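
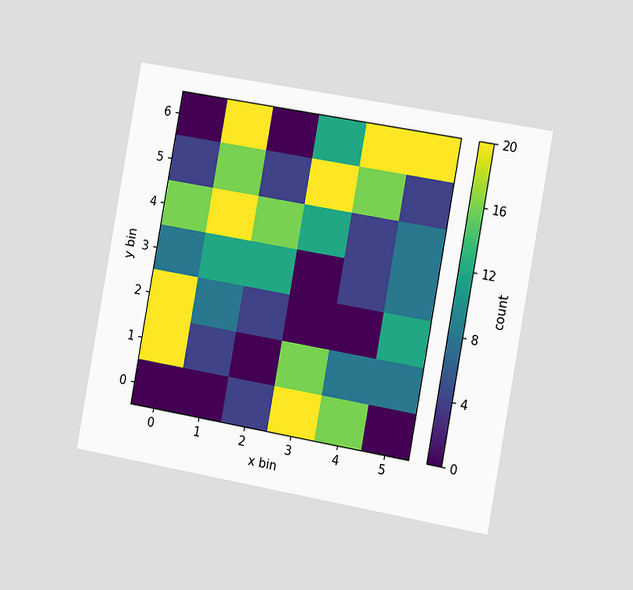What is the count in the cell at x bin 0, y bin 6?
The chart is tilted about 10° clockwise and viewed slightly from the right. Matching the cell (0, 6) against the colorbar gives 0.

0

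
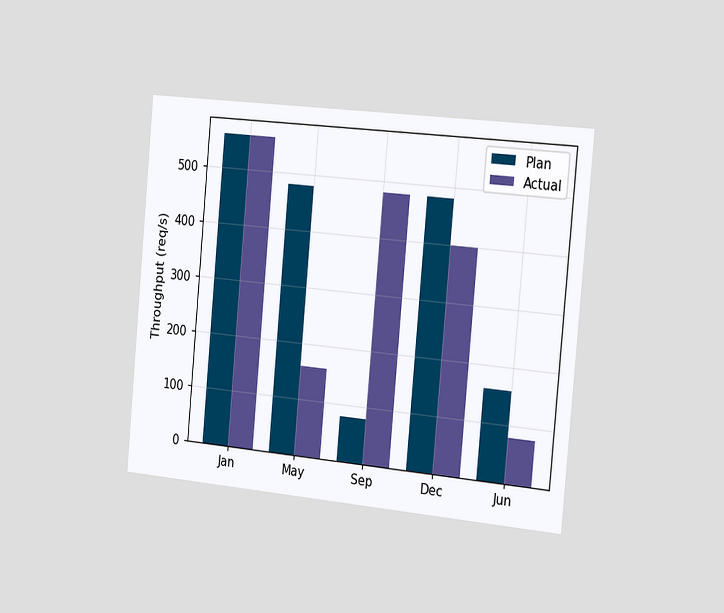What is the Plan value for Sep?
The chart is tilted about 5° clockwise and viewed slightly from the right. The Plan bar at Sep reaches 80req/s on the y-axis.

80req/s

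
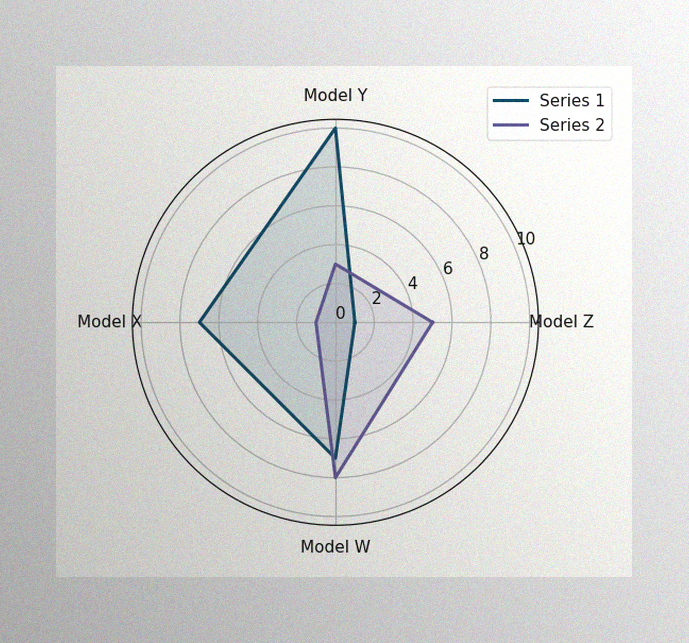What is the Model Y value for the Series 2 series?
The image has some photo noise and uneven lighting. On the Model Y axis, Series 2 reaches 3.

3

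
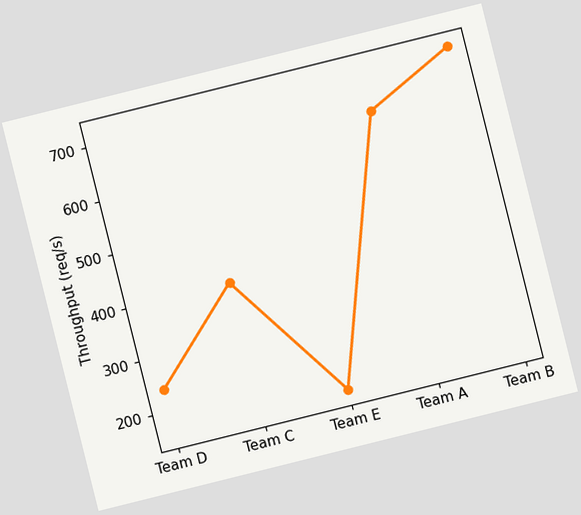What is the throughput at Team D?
240req/s

The chart is tilted about 14° counter-clockwise. At Team D, the line is at 240req/s.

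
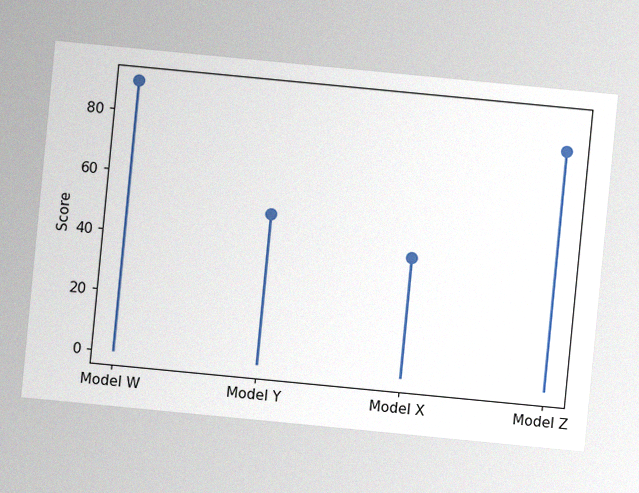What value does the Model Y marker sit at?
The chart is tilted about 5° clockwise, with some photo noise. The Model Y marker sits at 50.

50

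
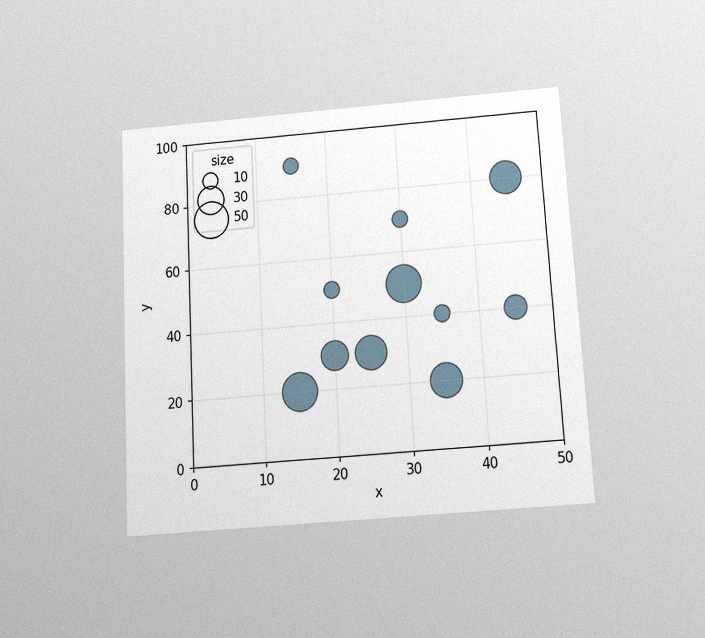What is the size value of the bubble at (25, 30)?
The chart is tilted about 3° counter-clockwise and viewed slightly from below, with some photo noise. Matching the bubble at (25, 30) against the size legend gives 40.

40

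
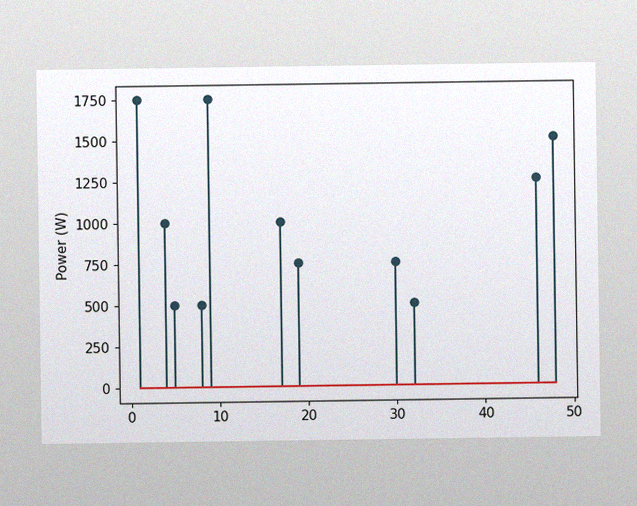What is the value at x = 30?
The image has some photo noise and uneven lighting. The stem at x=30 reaches 750W.

750W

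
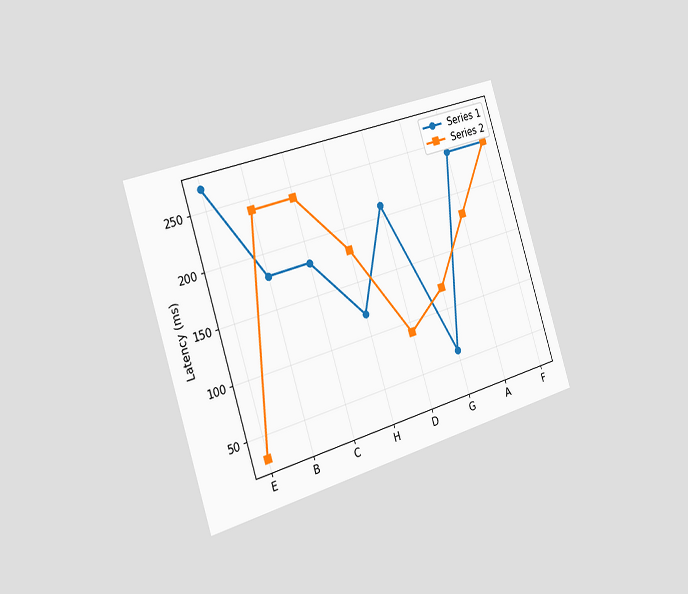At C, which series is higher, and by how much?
Series 2, by 60ms

The chart is tilted about 17° counter-clockwise and viewed slightly from the left. At C, Series 2 sits above the other line by 60ms.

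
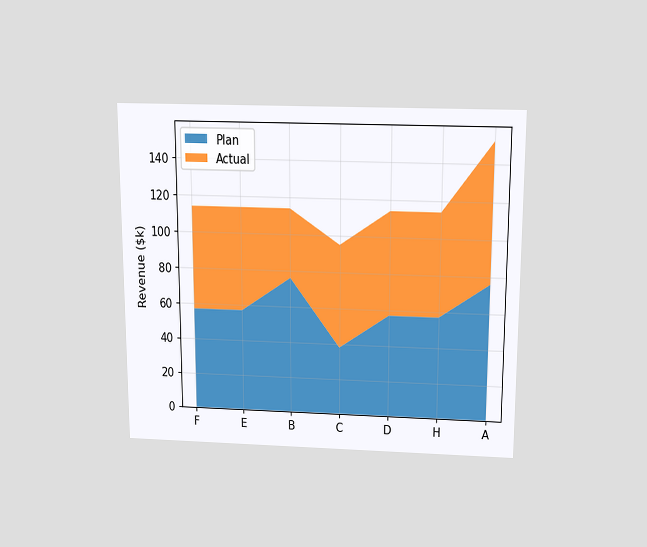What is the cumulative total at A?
The chart is viewed slightly from above. The stacked total at A reaches $152k.

$152k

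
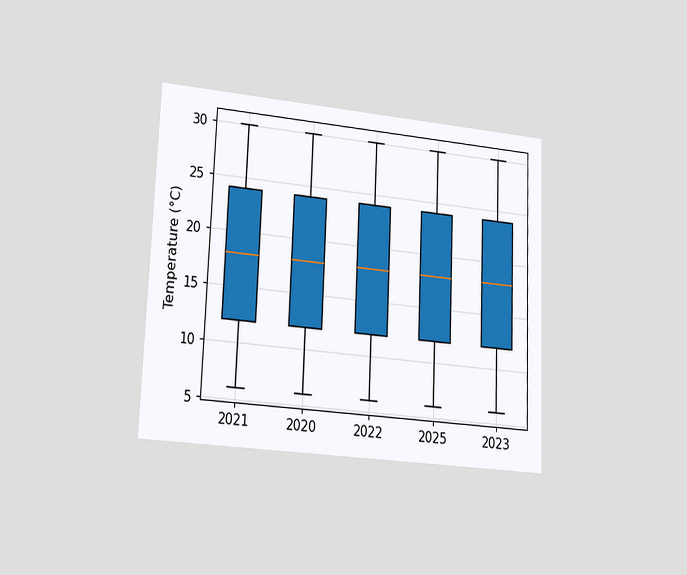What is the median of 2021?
18°C

The chart is tilted about 2° clockwise and viewed at a slight angle. The median line in the 2021 box sits at 18°C.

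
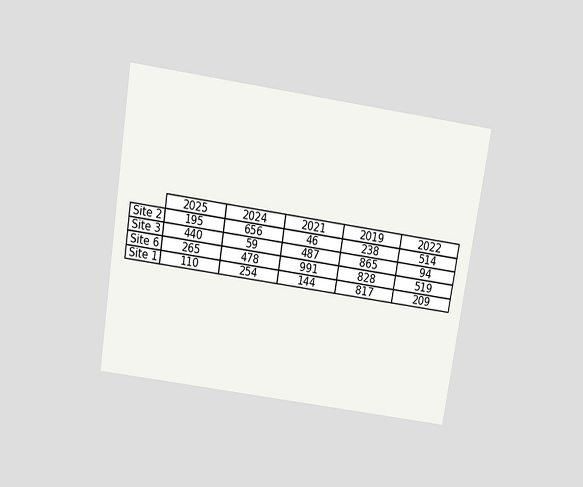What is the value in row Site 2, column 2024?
656

The chart is tilted about 9° clockwise and viewed slightly from above. The (Site 2, 2024) cell reads 656.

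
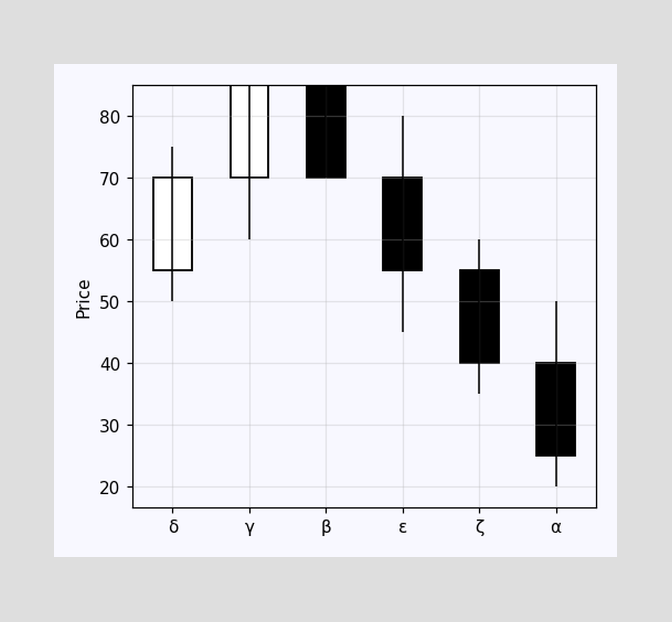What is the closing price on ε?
The ε candle closes at 55.

55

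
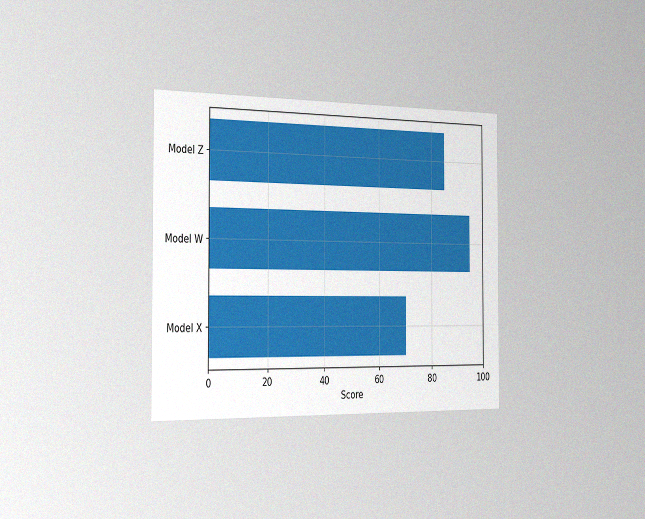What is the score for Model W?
The chart is viewed slightly from the left, with some photo noise. Reading along the chart's x-axis, the Model W bar reaches 95.

95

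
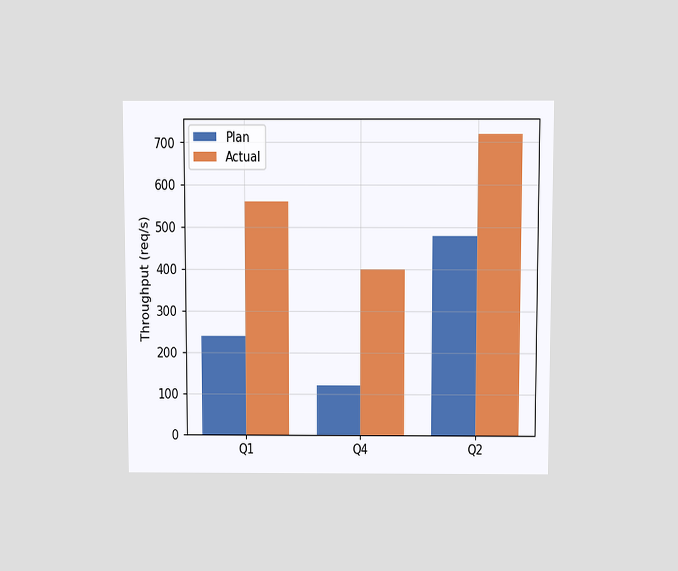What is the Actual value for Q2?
The chart is viewed slightly from above. The Actual bar at Q2 reaches 720req/s on the y-axis.

720req/s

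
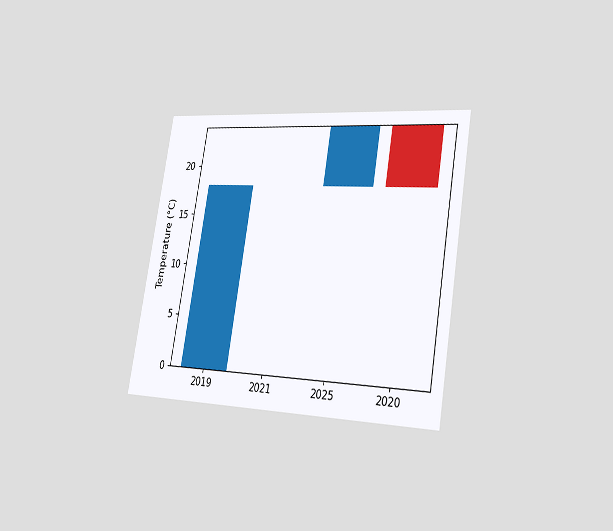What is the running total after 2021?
18°C

The chart is tilted about 10° clockwise and viewed slightly from the right. After 2021 the running total reaches 18°C.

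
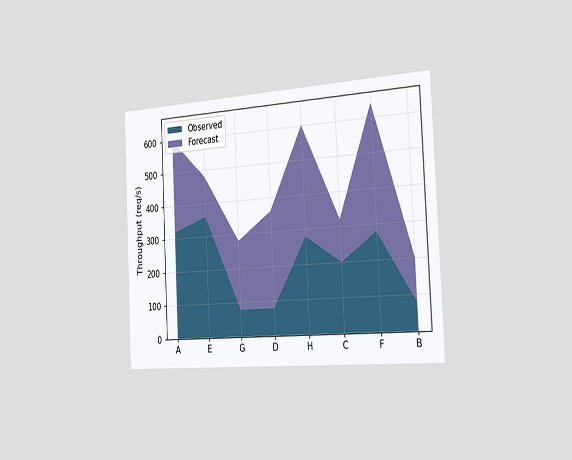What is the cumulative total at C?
The chart is tilted about 3° counter-clockwise and viewed slightly from the right. The stacked total at C reaches 320req/s.

320req/s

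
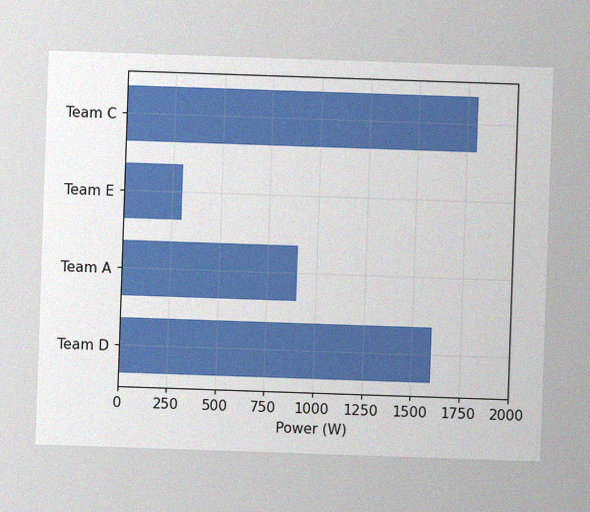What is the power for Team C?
The image has some photo noise and uneven lighting. Reading along the chart's x-axis, the Team C bar reaches 1800W.

1800W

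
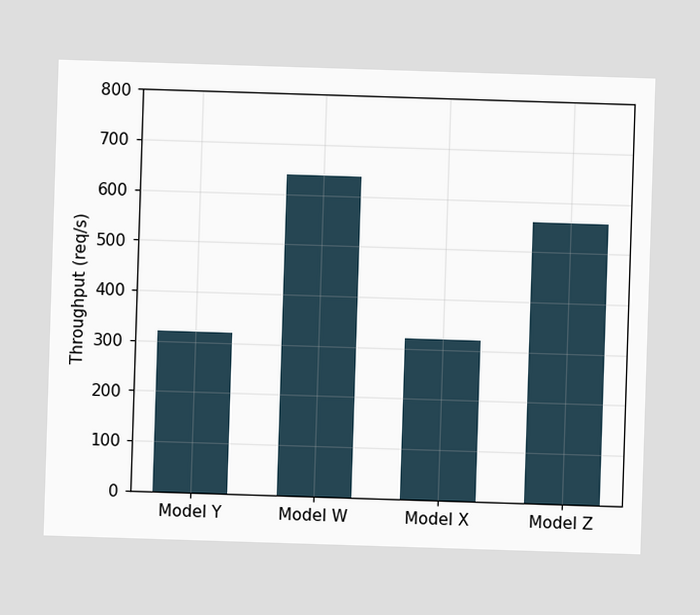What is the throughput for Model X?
Reading along the chart's y-axis, the Model X bar reaches 320req/s.

320req/s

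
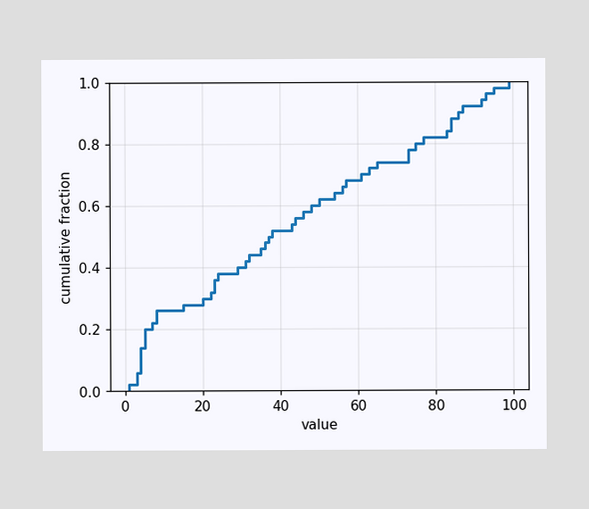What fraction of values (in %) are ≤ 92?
94%

At x=92 the ECDF step is at 94%.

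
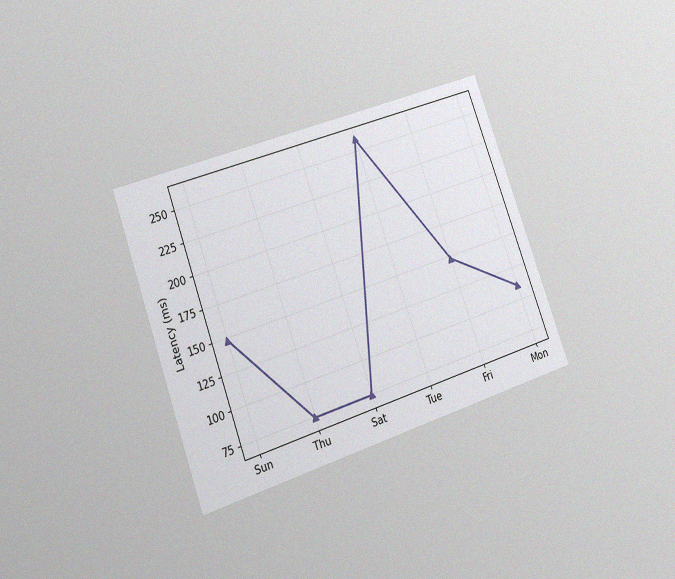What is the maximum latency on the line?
The chart is tilted about 20° counter-clockwise and viewed at a slight angle, with some photo noise. The highest point is at Tue, and reading across to the y-axis gives 259ms.

259ms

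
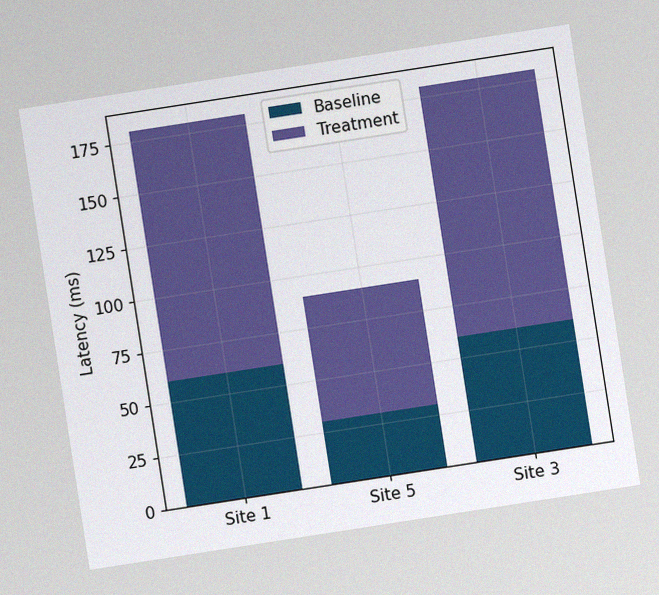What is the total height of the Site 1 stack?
The chart is tilted about 9° counter-clockwise, with some photo noise. The Site 1 stack's top reaches 180ms on the y-axis.

180ms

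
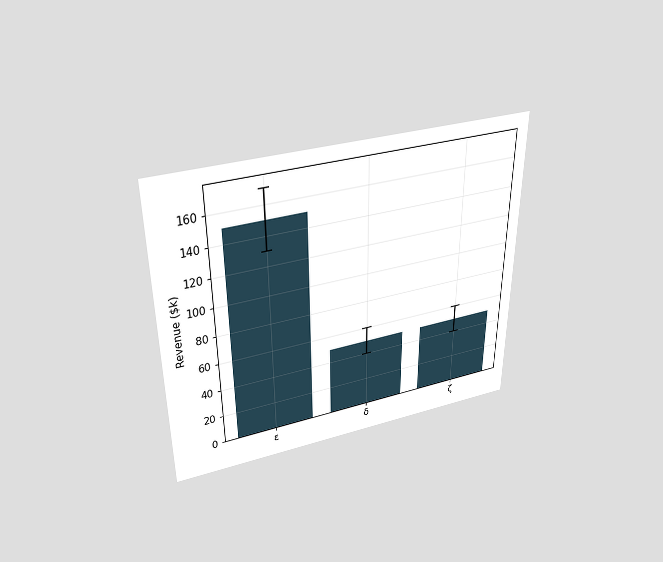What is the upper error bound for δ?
$60k

The chart is viewed slightly from above. The δ bar's upper whisker reaches $60k.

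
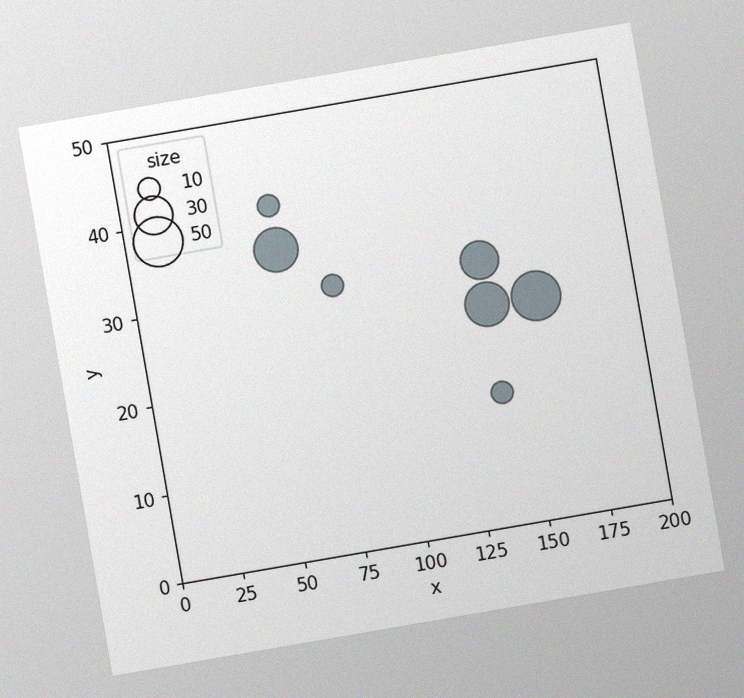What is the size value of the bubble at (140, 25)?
40

The chart is tilted about 10° counter-clockwise, with some photo noise. Matching the bubble at (140, 25) against the size legend gives 40.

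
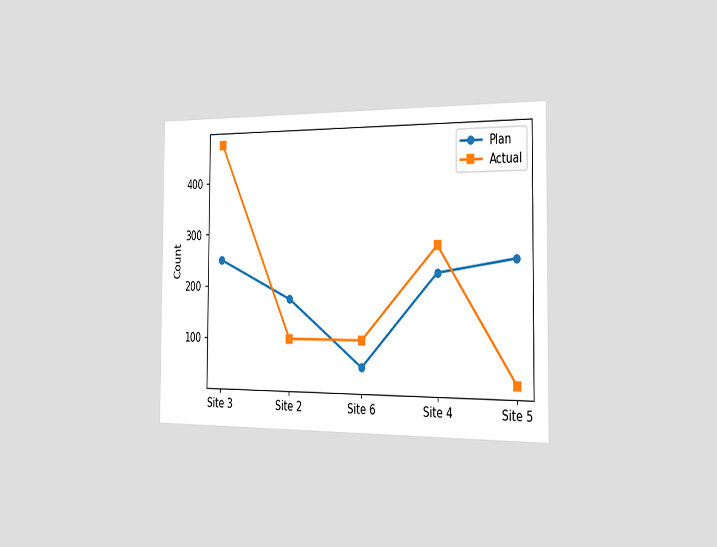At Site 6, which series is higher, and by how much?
The chart is viewed slightly from the right. At Site 6, Actual sits above the other line by 50.

Actual, by 50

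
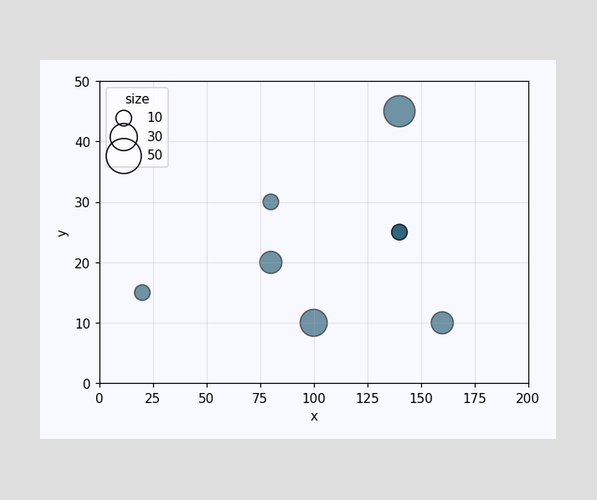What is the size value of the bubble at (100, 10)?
30

Matching the bubble at (100, 10) against the size legend gives 30.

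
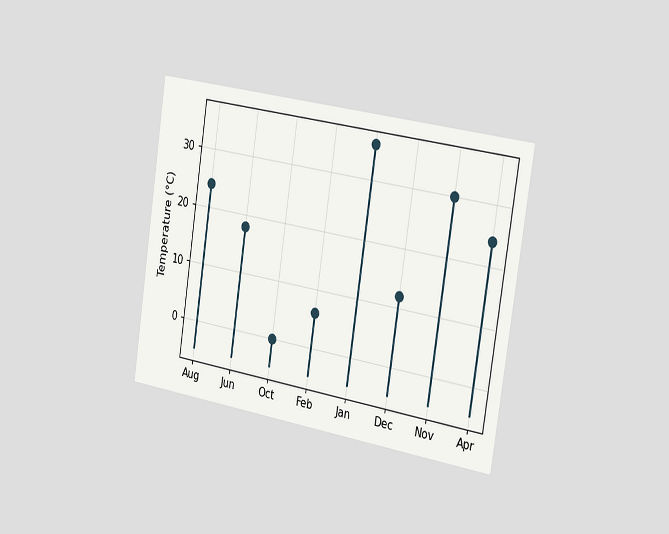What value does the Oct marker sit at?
The chart is tilted about 9° clockwise and viewed slightly from the right. The Oct marker sits at 0°C.

0°C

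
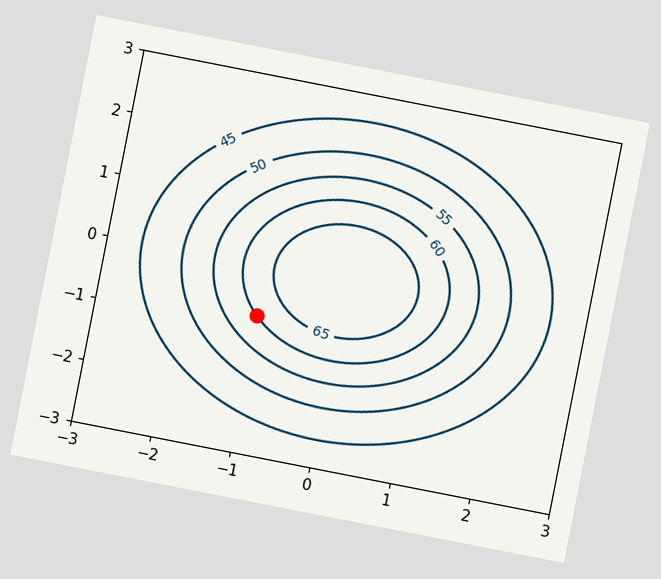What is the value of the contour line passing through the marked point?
The chart is tilted about 11° clockwise. The marked point sits on the contour labelled 60.

60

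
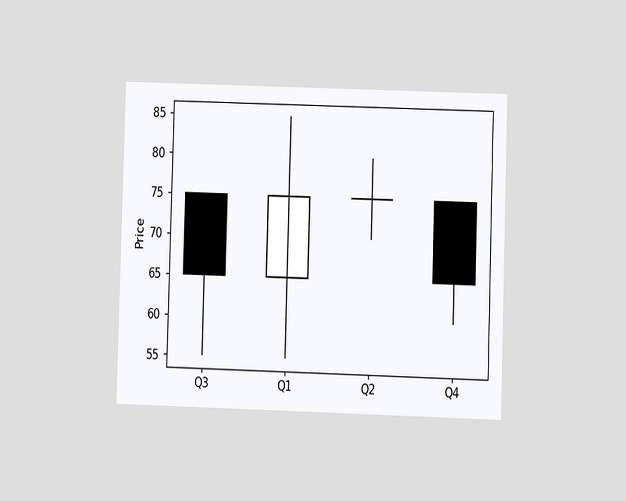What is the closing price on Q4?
65

The chart is viewed at a slight angle. The Q4 candle closes at 65.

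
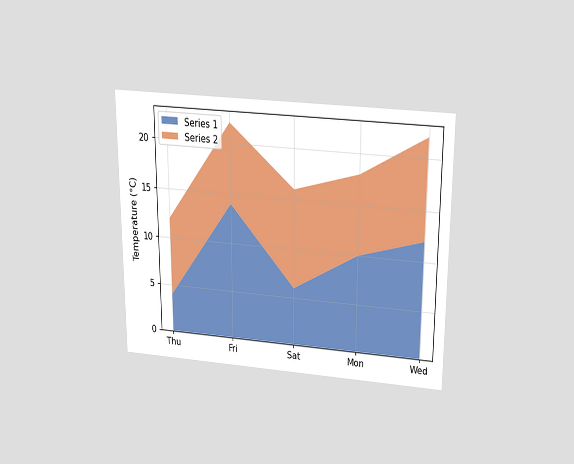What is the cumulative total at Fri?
22°C

The chart is viewed slightly from above. The stacked total at Fri reaches 22°C.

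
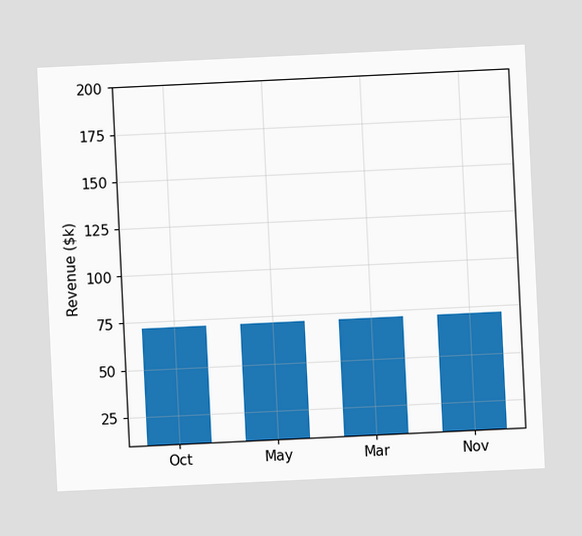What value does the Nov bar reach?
$72k

The chart is tilted about 3° counter-clockwise. Reading along the chart's y-axis, the Nov bar reaches $72k.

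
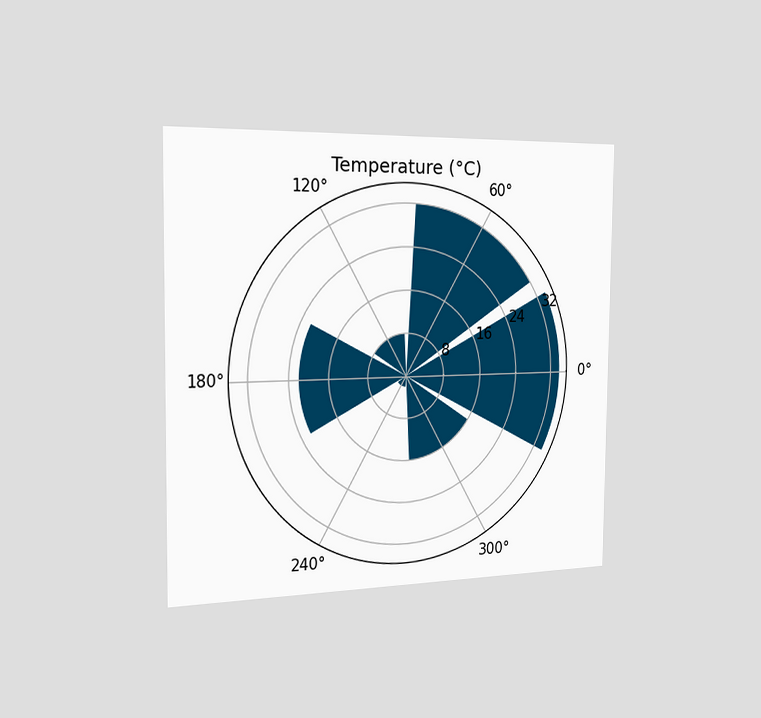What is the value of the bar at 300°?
The chart is viewed slightly from the left. The bar at 300° reaches 16°C on the radial axis.

16°C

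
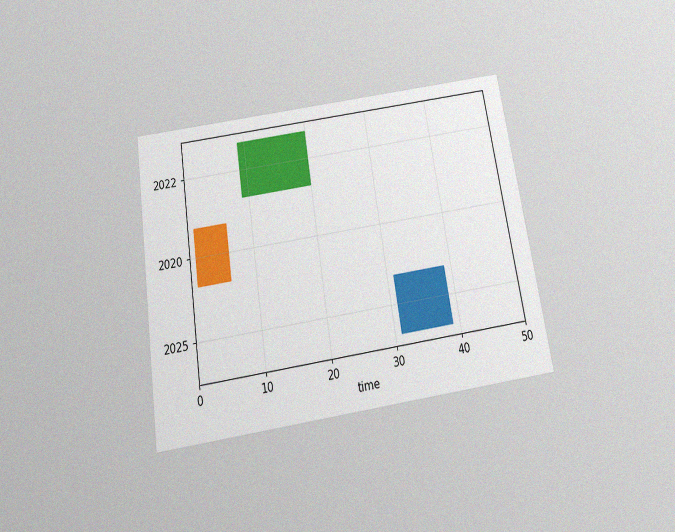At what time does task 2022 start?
9

The chart is tilted about 9° counter-clockwise and viewed slightly from below, with some photo noise. The 2022 bar begins at t=9.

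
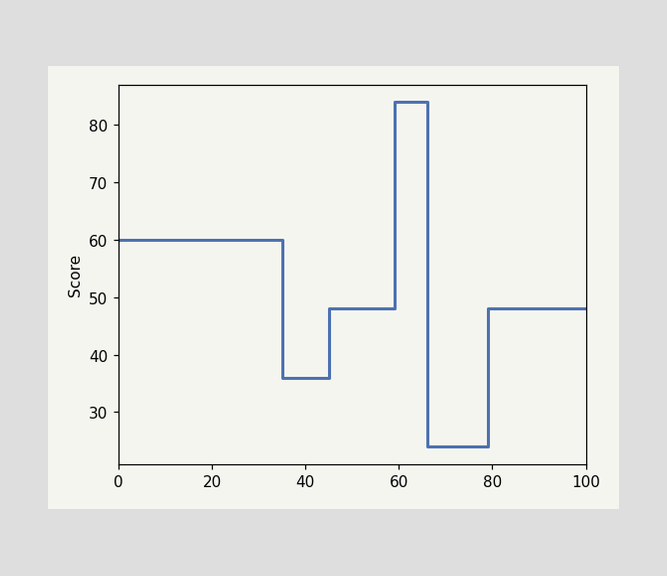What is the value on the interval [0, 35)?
60

On [0, 35) the step sits at 60.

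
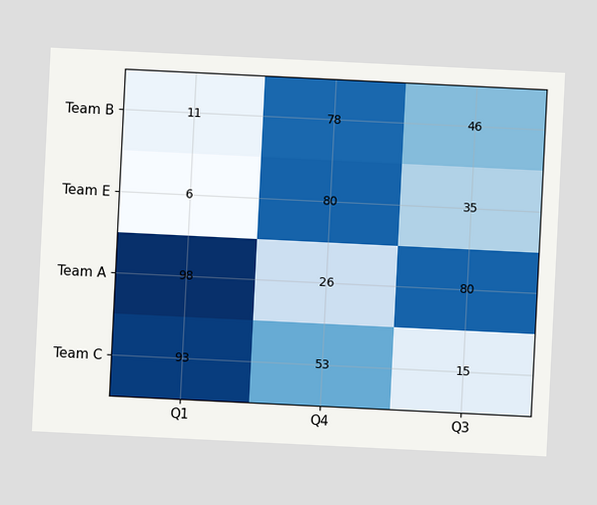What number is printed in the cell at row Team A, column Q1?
The chart is tilted about 3° clockwise. The (Team A, Q1) cell reads 98.

98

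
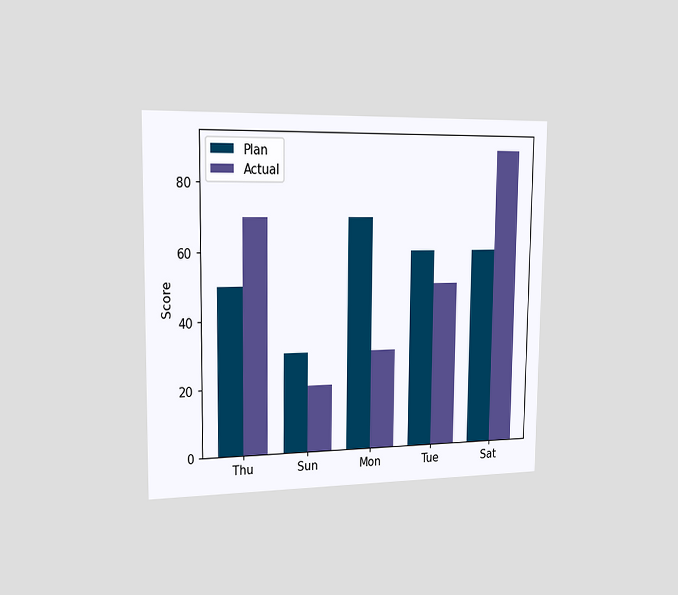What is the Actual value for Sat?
The chart is viewed slightly from the left. The Actual bar at Sat reaches 90 on the y-axis.

90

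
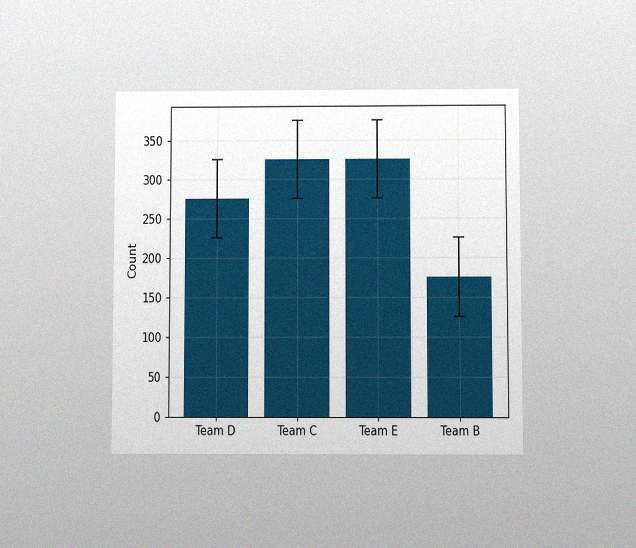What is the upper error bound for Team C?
375

The chart is viewed slightly from below, with some photo noise. The Team C bar's upper whisker reaches 375.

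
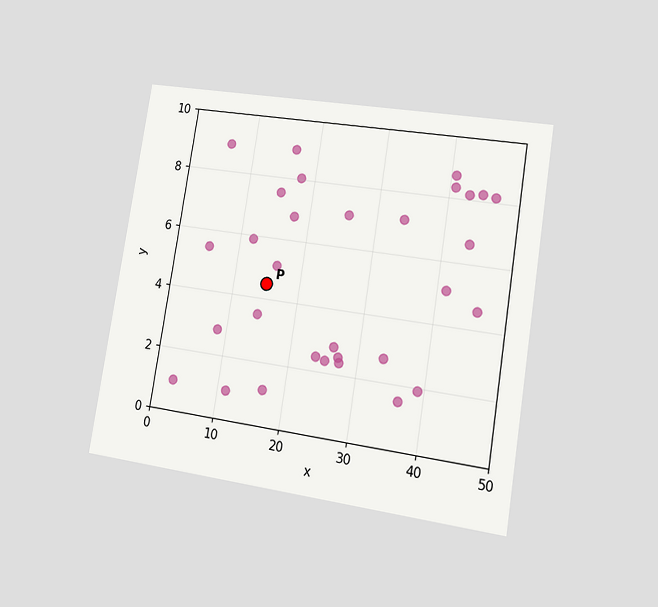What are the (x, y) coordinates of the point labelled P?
(15, 4.5)

The chart is tilted about 9° clockwise and viewed at a slight angle. Following the gridlines from P to each axis, P sits at (15, 4.5).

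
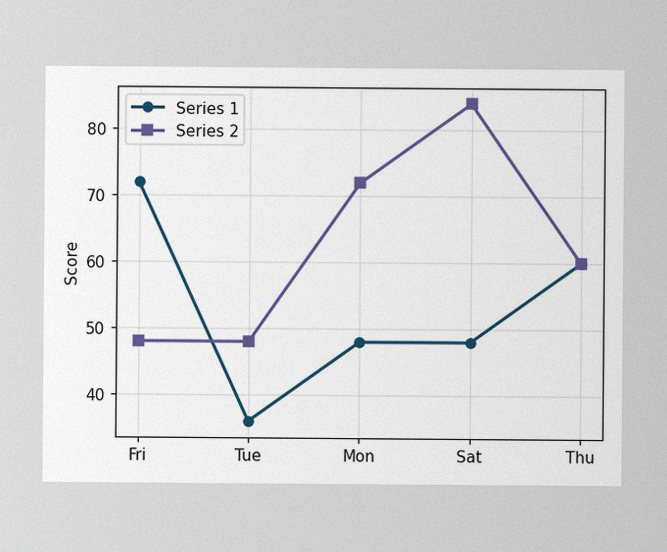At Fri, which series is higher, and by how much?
The image has some photo noise and uneven lighting. At Fri, Series 1 sits above the other line by 24.

Series 1, by 24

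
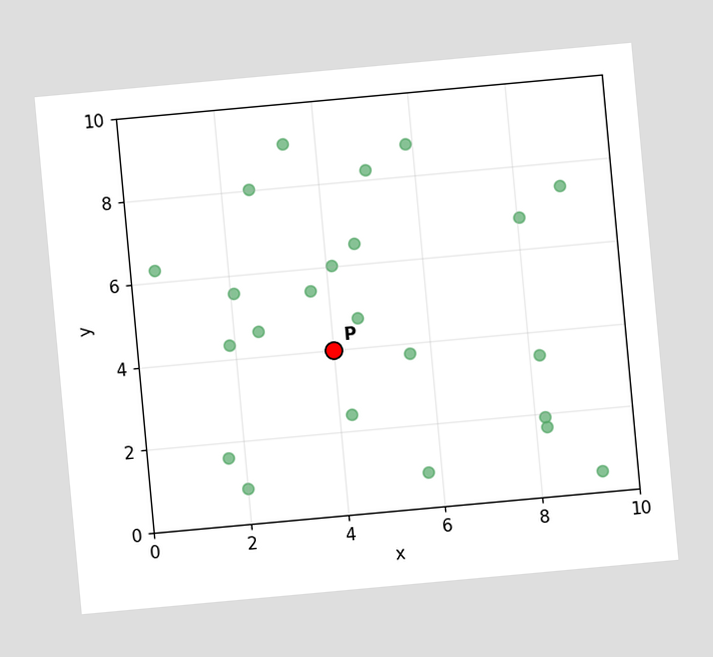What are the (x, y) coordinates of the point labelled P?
The chart is tilted about 5° counter-clockwise. Following the gridlines from P to each axis, P sits at (4, 4).

(4, 4)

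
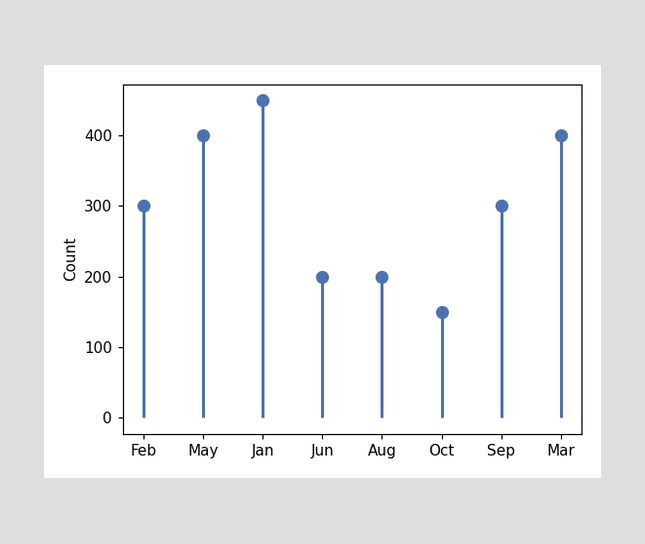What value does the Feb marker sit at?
300

The Feb marker sits at 300.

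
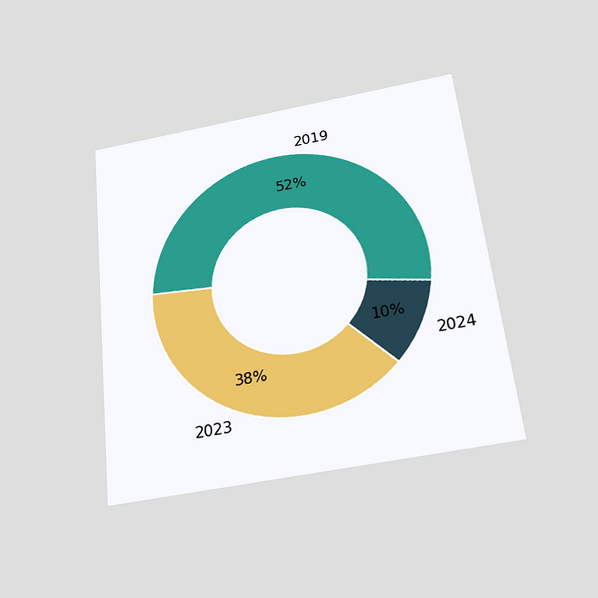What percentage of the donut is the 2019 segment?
The chart is tilted about 6° counter-clockwise and viewed slightly from below. The 2019 segment takes up 52% of the ring.

52%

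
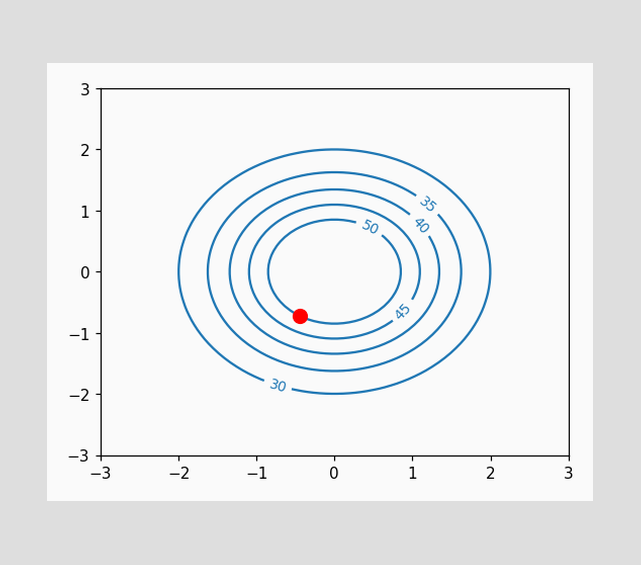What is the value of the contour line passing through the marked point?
The marked point sits on the contour labelled 50.

50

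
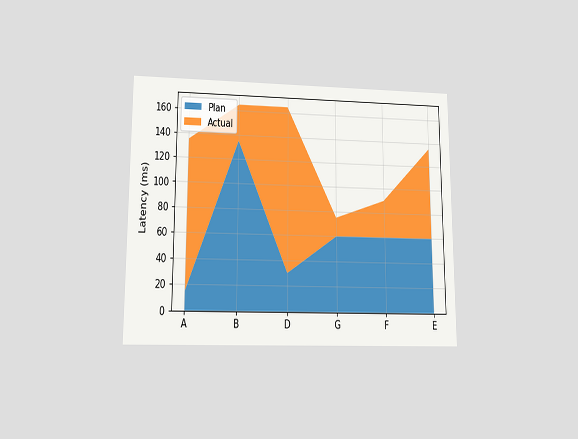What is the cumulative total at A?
The chart is viewed at a slight angle. The stacked total at A reaches 135ms.

135ms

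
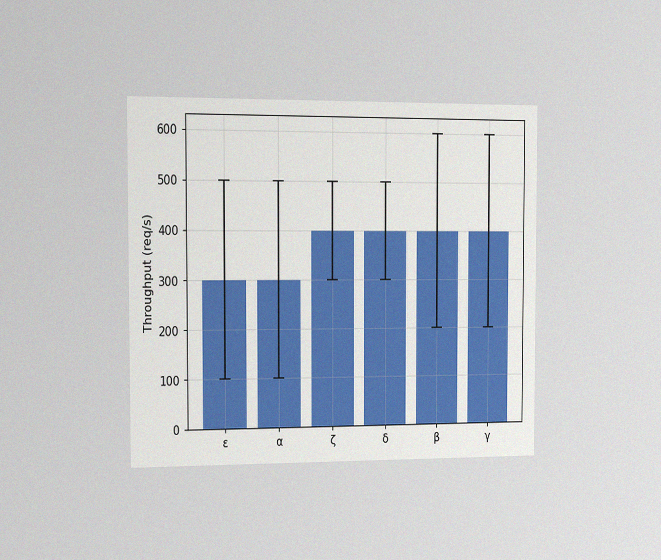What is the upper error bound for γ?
The chart is viewed slightly from the left, with some photo noise. The γ bar's upper whisker reaches 600req/s.

600req/s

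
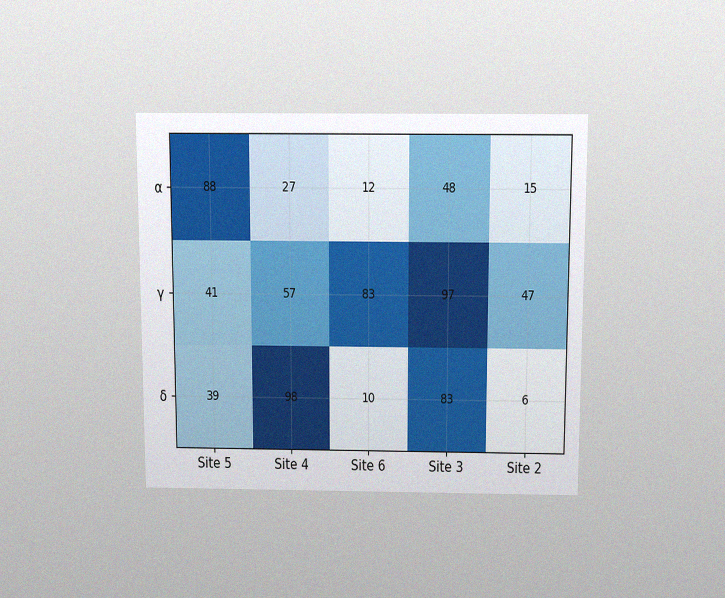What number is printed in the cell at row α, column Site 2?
The chart is viewed slightly from above, with some photo noise. The (α, Site 2) cell reads 15.

15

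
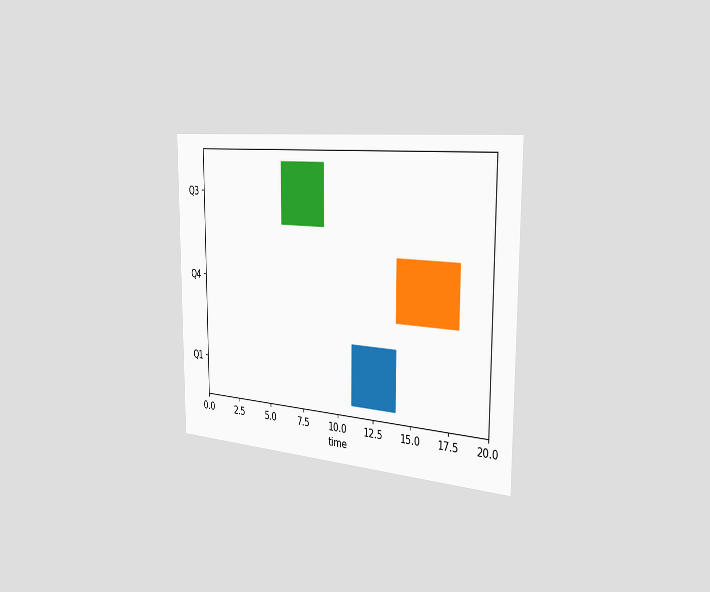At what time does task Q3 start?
6

The chart is viewed slightly from the right. The Q3 bar begins at t=6.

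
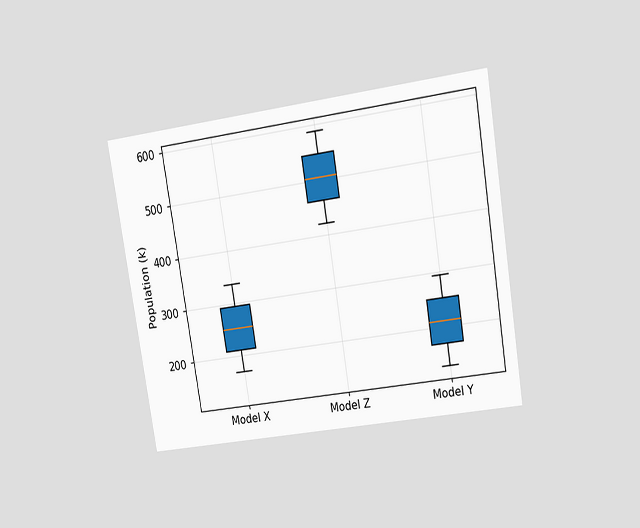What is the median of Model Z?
504k

The chart is tilted about 9° counter-clockwise and viewed at a slight angle. The median line in the Model Z box sits at 504k.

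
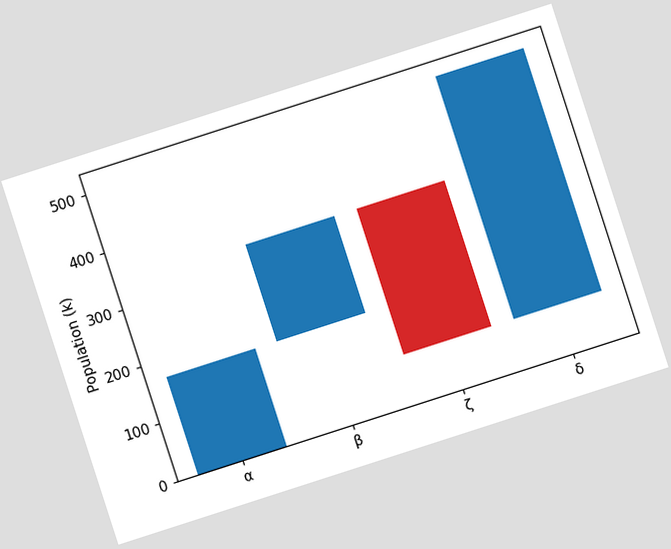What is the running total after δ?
The chart is tilted about 18° counter-clockwise. After δ the running total reaches 510k.

510k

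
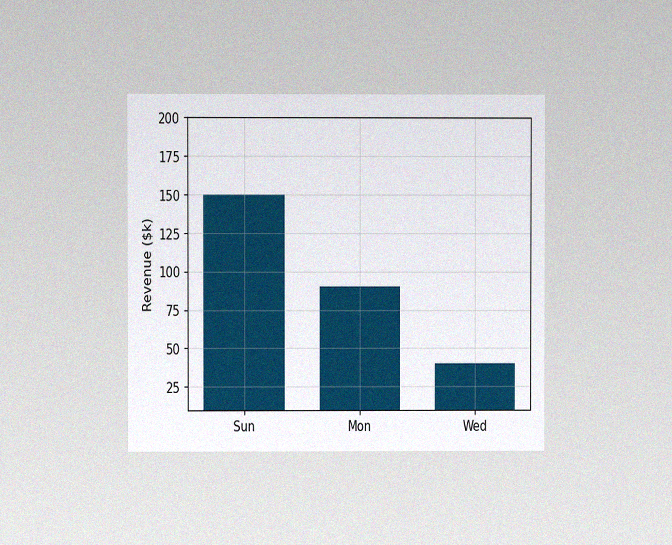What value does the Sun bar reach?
$150k

The chart is viewed at a slight angle, with some photo noise. Reading along the chart's y-axis, the Sun bar reaches $150k.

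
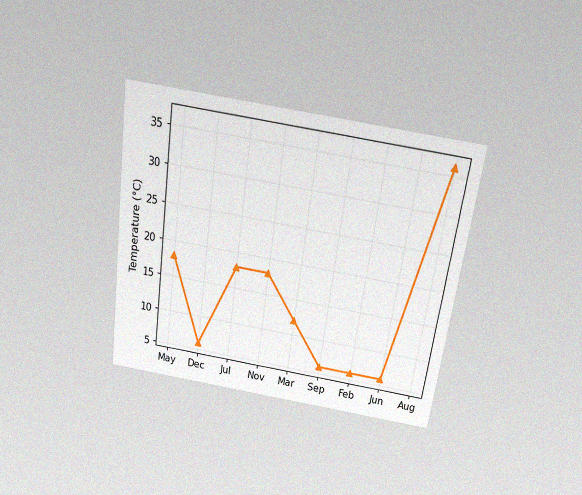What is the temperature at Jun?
6°C

The chart is tilted about 8° clockwise and viewed slightly from above, with some photo noise. At Jun, the line is at 6°C.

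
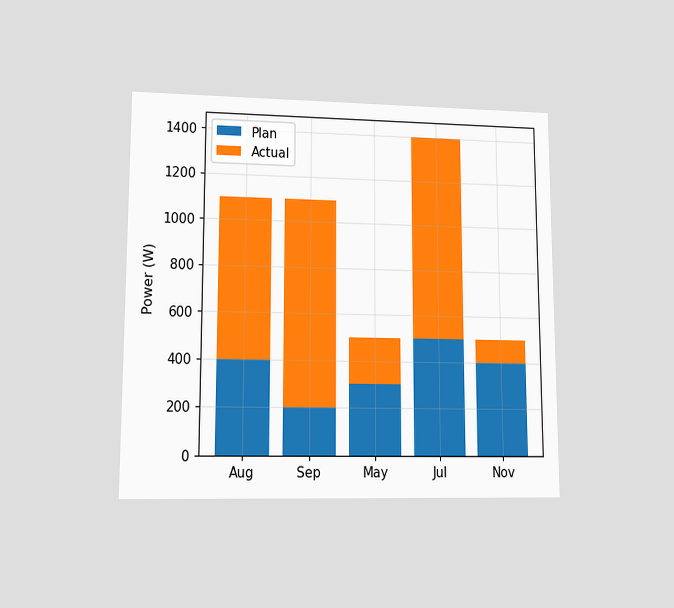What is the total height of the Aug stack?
1100W

The chart is viewed at a slight angle. The Aug stack's top reaches 1100W on the y-axis.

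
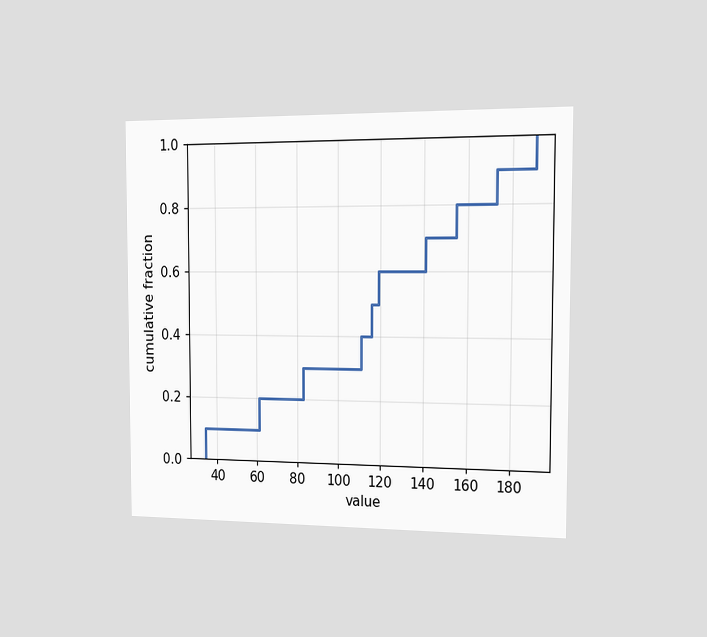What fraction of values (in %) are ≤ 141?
70%

The chart is viewed slightly from the right. At x=141 the ECDF step is at 70%.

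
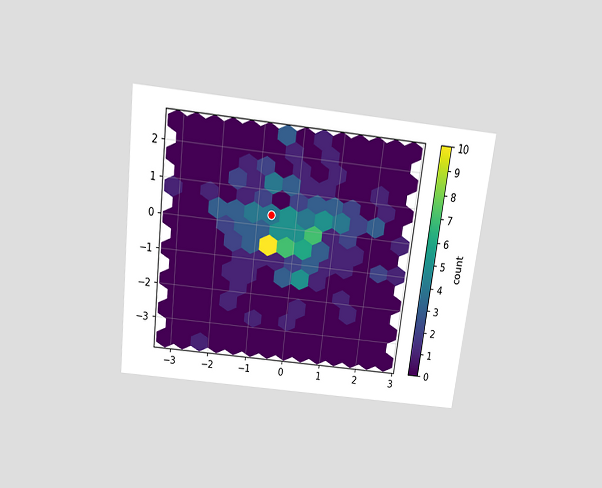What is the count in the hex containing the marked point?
4

The chart is tilted about 7° clockwise and viewed slightly from above. The marked hex reads 4 on the colorbar.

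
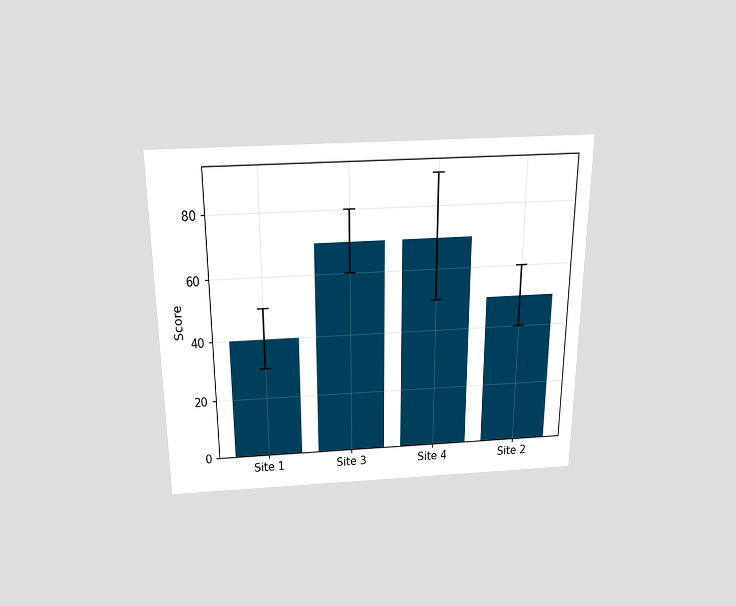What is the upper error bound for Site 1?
The chart is viewed slightly from above. The Site 1 bar's upper whisker reaches 50.

50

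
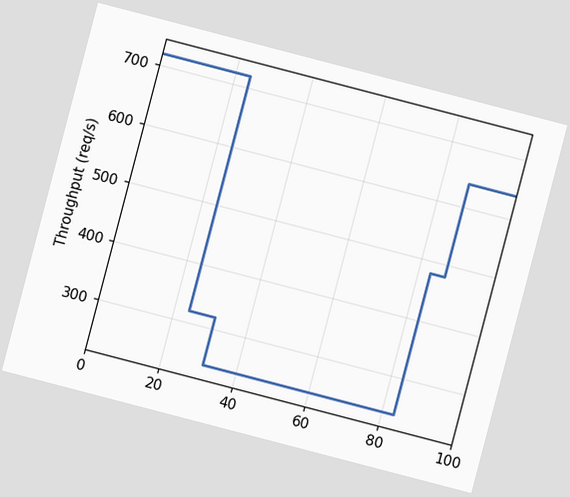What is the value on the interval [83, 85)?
480req/s

The chart is tilted about 15° clockwise. On [83, 85) the step sits at 480req/s.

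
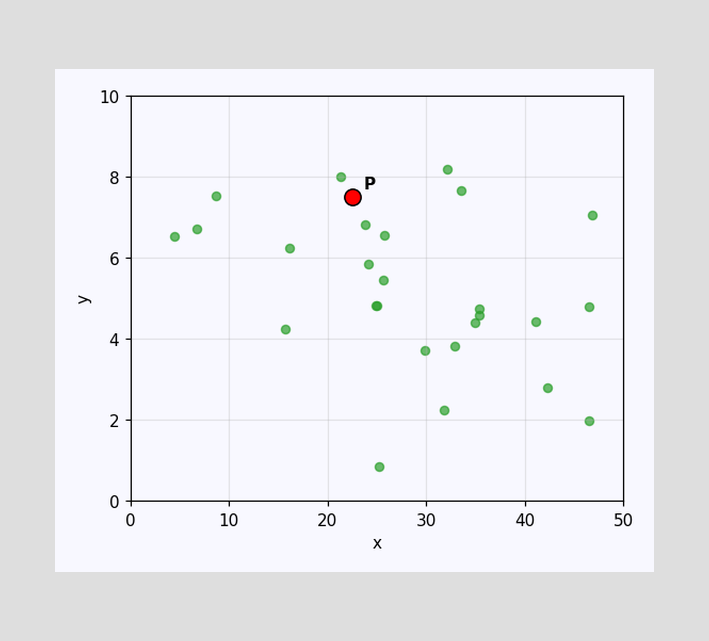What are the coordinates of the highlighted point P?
Following the gridlines from P to each axis, P sits at (22.5, 7.5).

(22.5, 7.5)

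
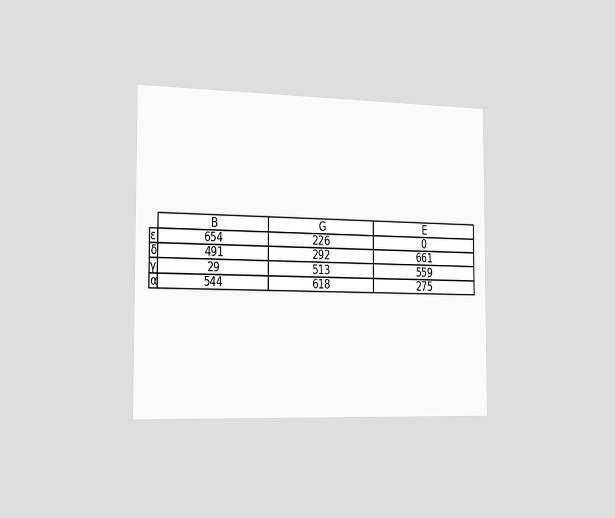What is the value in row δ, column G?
292

The chart is viewed slightly from the left. The (δ, G) cell reads 292.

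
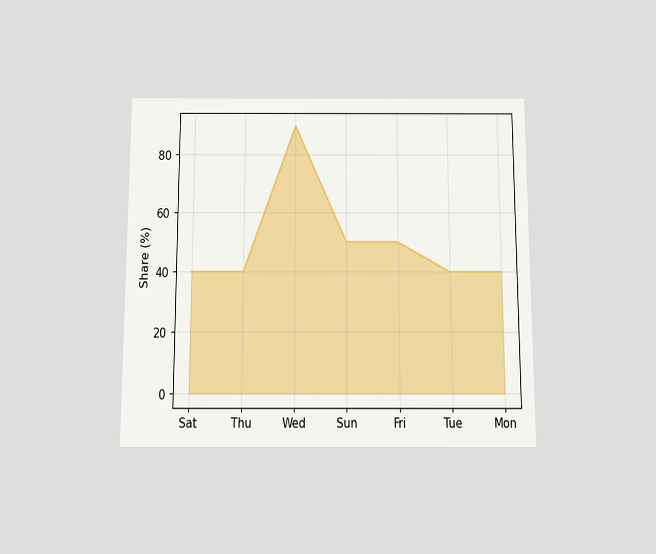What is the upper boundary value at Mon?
40%

The chart is viewed slightly from below. At Mon the upper boundary is at 40%.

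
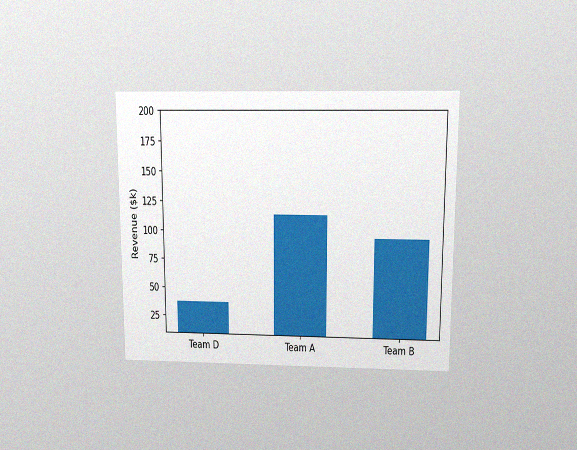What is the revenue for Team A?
The chart is viewed slightly from above, with some photo noise. Reading along the chart's y-axis, the Team A bar reaches $114k.

$114k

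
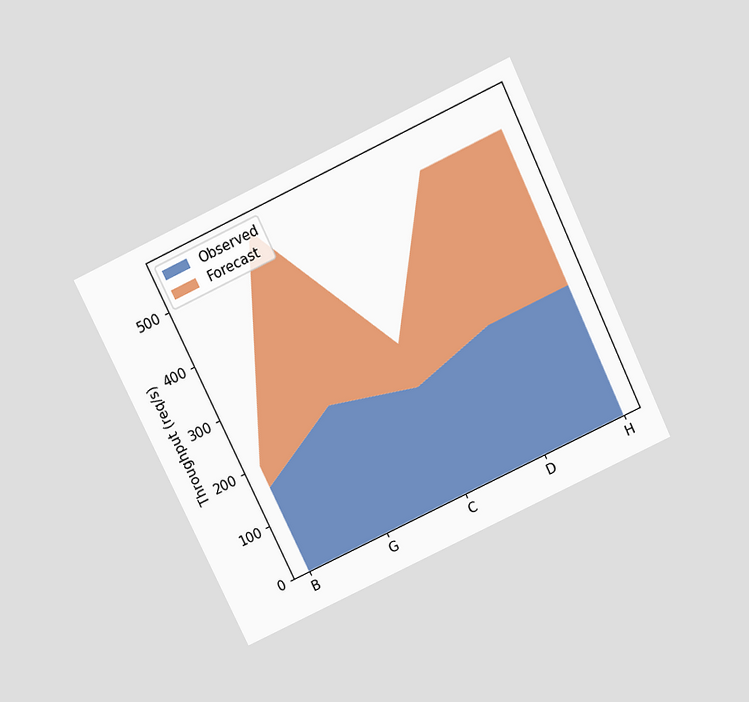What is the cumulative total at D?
520req/s

The chart is tilted about 25° counter-clockwise and viewed slightly from above. The stacked total at D reaches 520req/s.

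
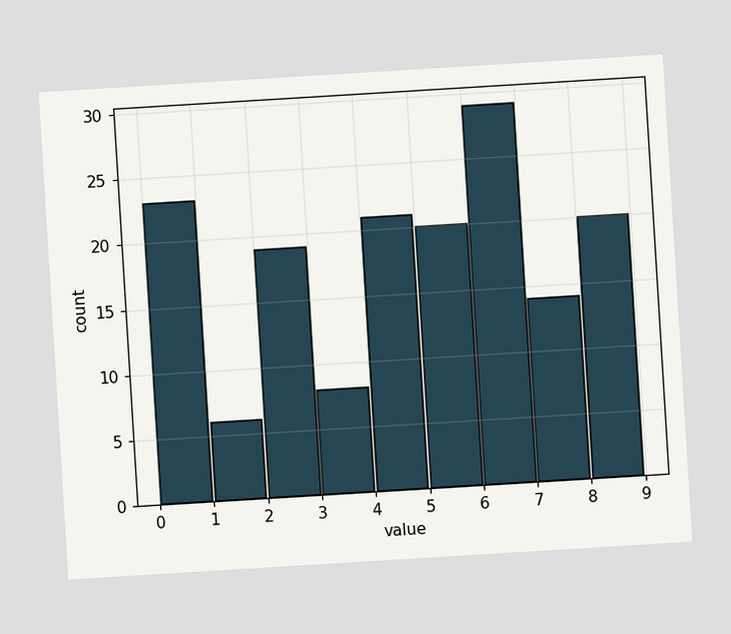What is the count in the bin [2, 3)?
19

The chart is tilted about 3° counter-clockwise. The [2, 3) bin has height 19.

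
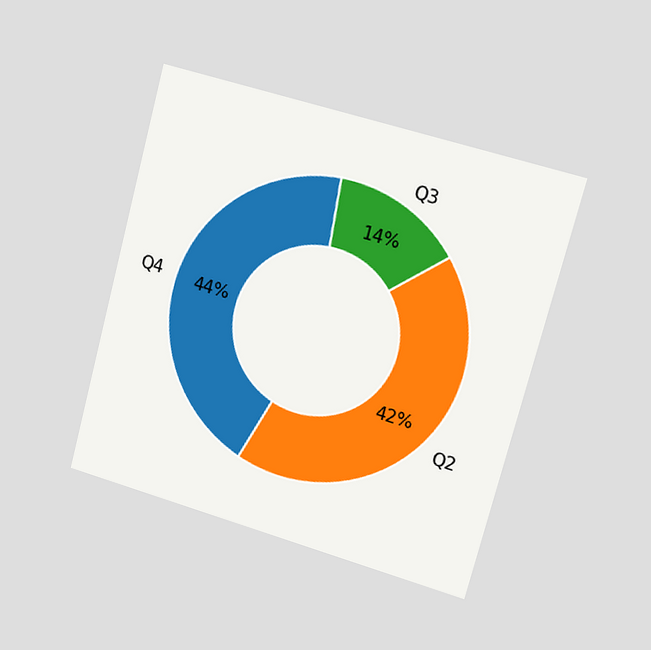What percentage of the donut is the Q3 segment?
14%

The chart is tilted about 15° clockwise and viewed slightly from the right. The Q3 segment takes up 14% of the ring.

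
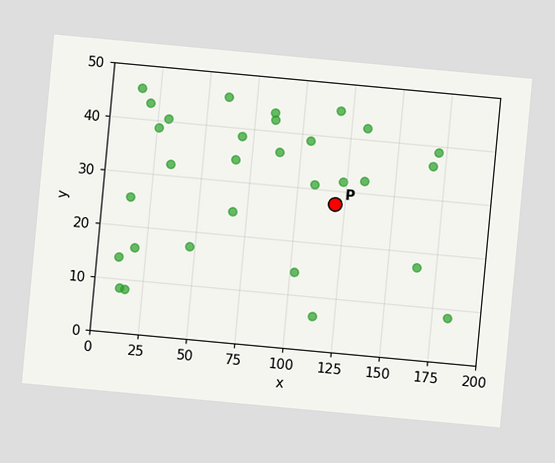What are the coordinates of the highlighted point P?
(120, 27.5)

The chart is tilted about 5° clockwise. Following the gridlines from P to each axis, P sits at (120, 27.5).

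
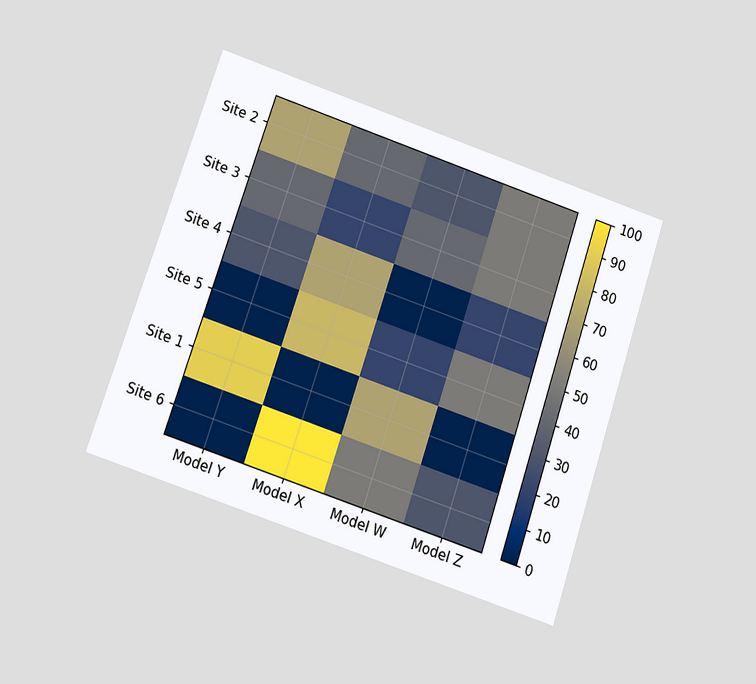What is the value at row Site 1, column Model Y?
90

The chart is tilted about 19° clockwise and viewed at a slight angle. Matching cell (Site 1, Model Y) against the colorbar gives 90.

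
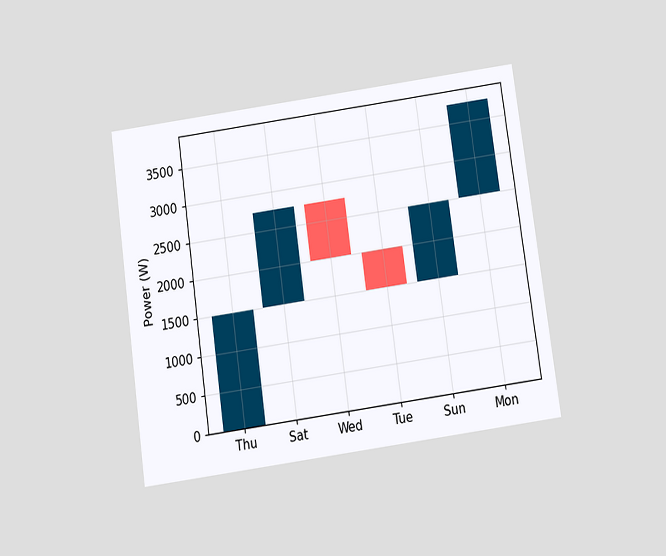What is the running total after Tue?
1500W

The chart is tilted about 8° counter-clockwise and viewed slightly from below. After Tue the running total reaches 1500W.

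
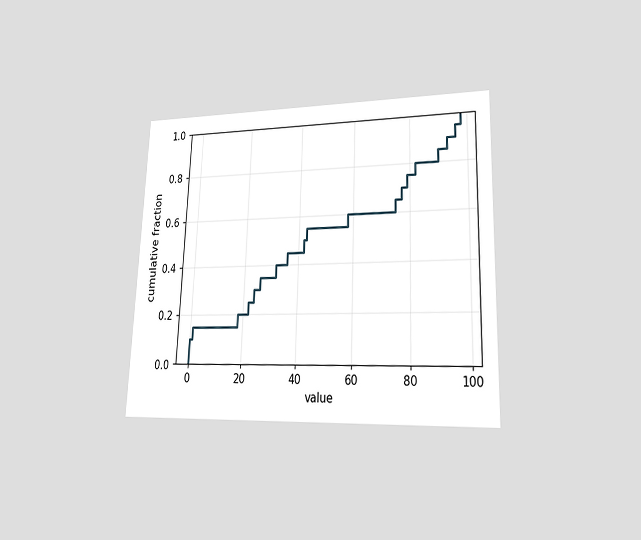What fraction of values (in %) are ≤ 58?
The chart is tilted about 2° clockwise and viewed at a slight angle. At x=58 the ECDF step is at 60%.

60%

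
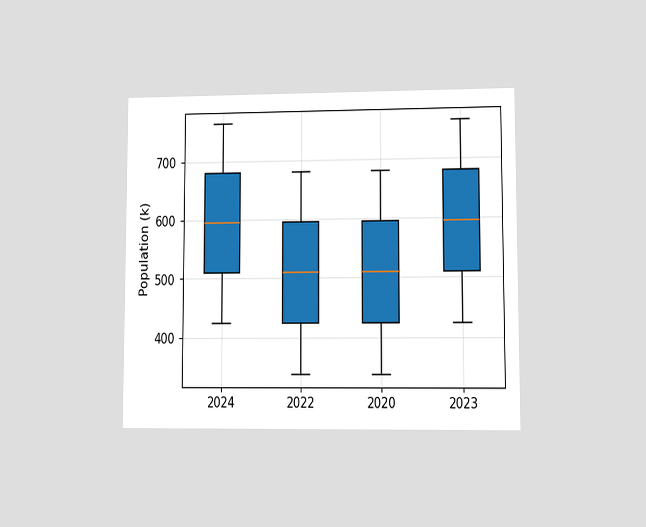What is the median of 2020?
510k

The chart is viewed at a slight angle. The median line in the 2020 box sits at 510k.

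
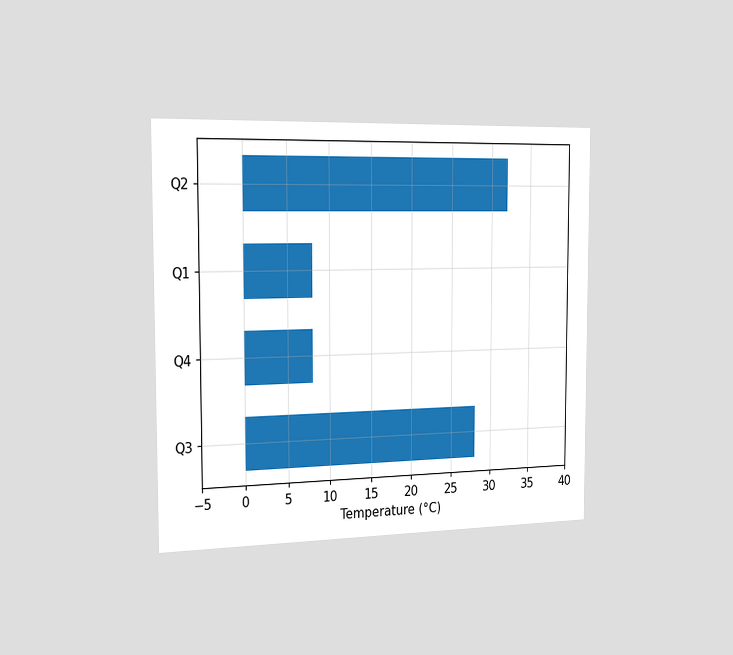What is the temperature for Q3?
28°C

The chart is viewed slightly from the left. Reading along the chart's x-axis, the Q3 bar reaches 28°C.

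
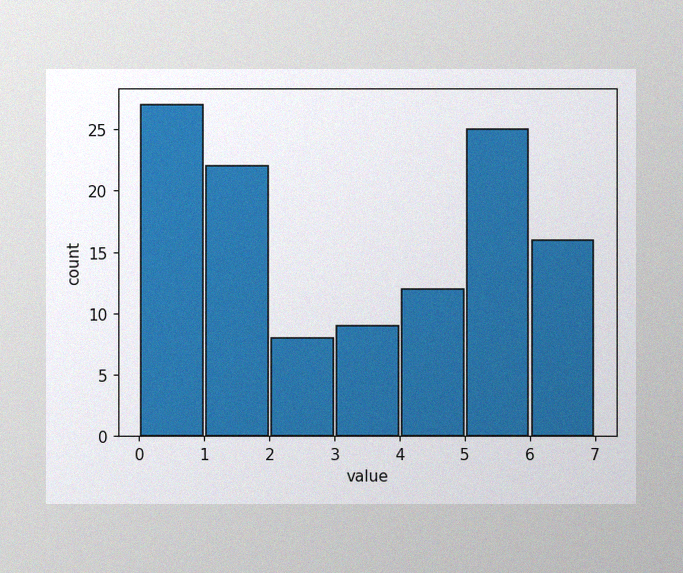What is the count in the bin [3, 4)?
The image has some photo noise and uneven lighting. The [3, 4) bin has height 9.

9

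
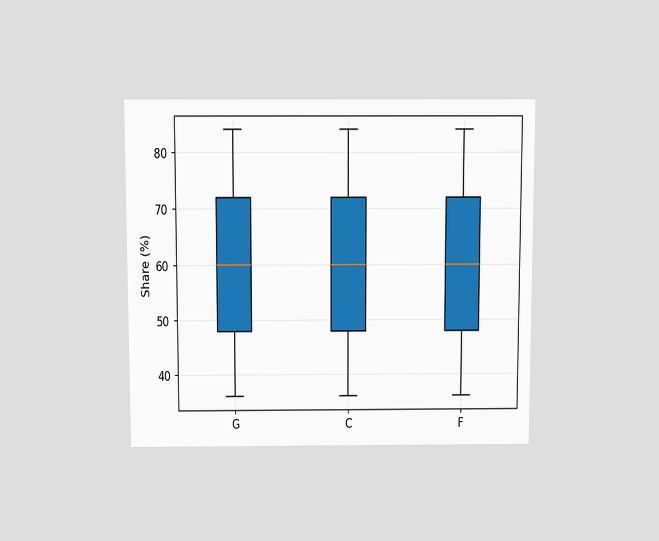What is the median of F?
60%

The chart is viewed slightly from above. The median line in the F box sits at 60%.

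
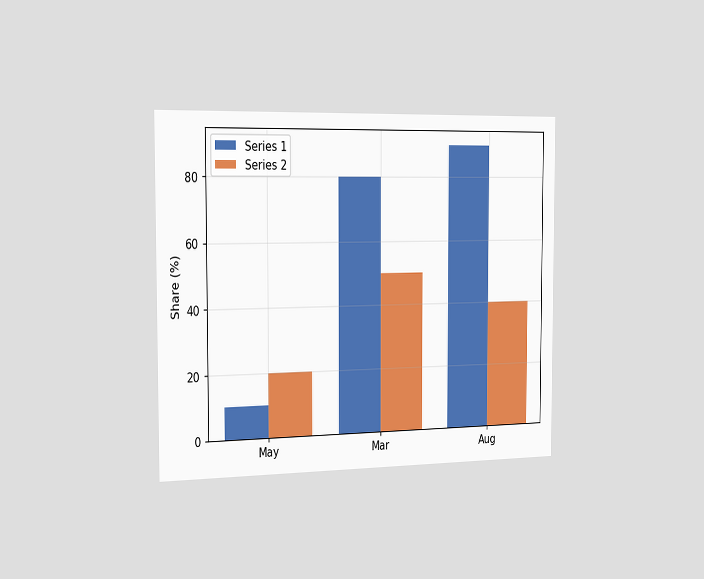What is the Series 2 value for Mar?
The chart is viewed slightly from the left. The Series 2 bar at Mar reaches 50% on the y-axis.

50%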